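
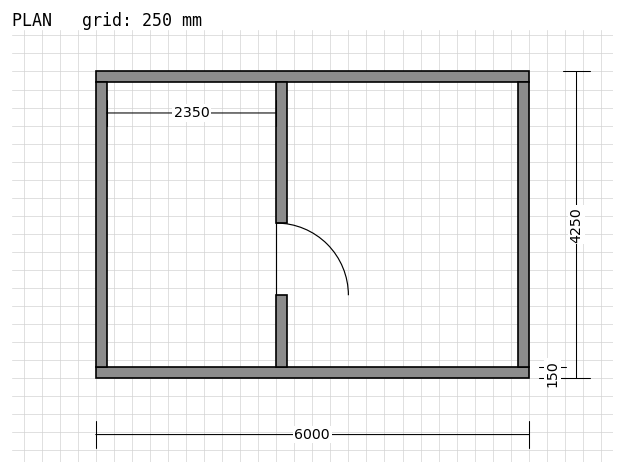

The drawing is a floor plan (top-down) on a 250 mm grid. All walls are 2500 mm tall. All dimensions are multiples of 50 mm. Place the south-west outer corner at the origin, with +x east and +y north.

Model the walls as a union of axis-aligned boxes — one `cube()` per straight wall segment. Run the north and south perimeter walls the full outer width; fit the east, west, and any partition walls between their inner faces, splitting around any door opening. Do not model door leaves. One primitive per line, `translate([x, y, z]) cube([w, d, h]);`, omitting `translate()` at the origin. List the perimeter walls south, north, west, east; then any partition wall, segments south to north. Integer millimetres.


cube([6000, 150, 2500]);
translate([0, 4100, 0]) cube([6000, 150, 2500]);
translate([0, 150, 0]) cube([150, 3950, 2500]);
translate([5850, 150, 0]) cube([150, 3950, 2500]);
translate([2500, 150, 0]) cube([150, 1000, 2500]);
translate([2500, 2150, 0]) cube([150, 1950, 2500]);


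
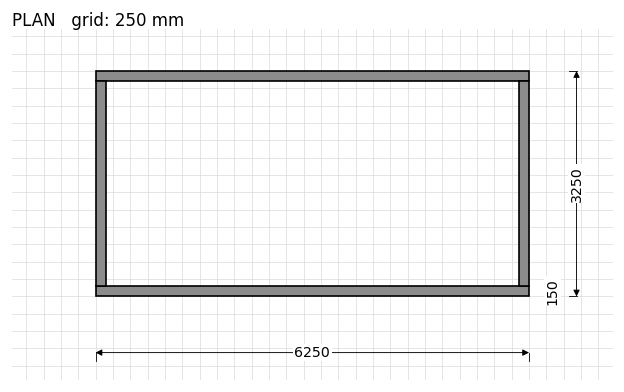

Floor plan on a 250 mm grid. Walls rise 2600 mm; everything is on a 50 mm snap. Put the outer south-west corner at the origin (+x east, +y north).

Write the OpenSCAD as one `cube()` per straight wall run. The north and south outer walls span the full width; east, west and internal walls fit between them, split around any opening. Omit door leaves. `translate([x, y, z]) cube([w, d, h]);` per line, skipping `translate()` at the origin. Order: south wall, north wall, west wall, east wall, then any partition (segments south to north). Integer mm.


cube([6250, 150, 2600]);
translate([0, 3100, 0]) cube([6250, 150, 2600]);
translate([0, 150, 0]) cube([150, 2950, 2600]);
translate([6100, 150, 0]) cube([150, 2950, 2600]);


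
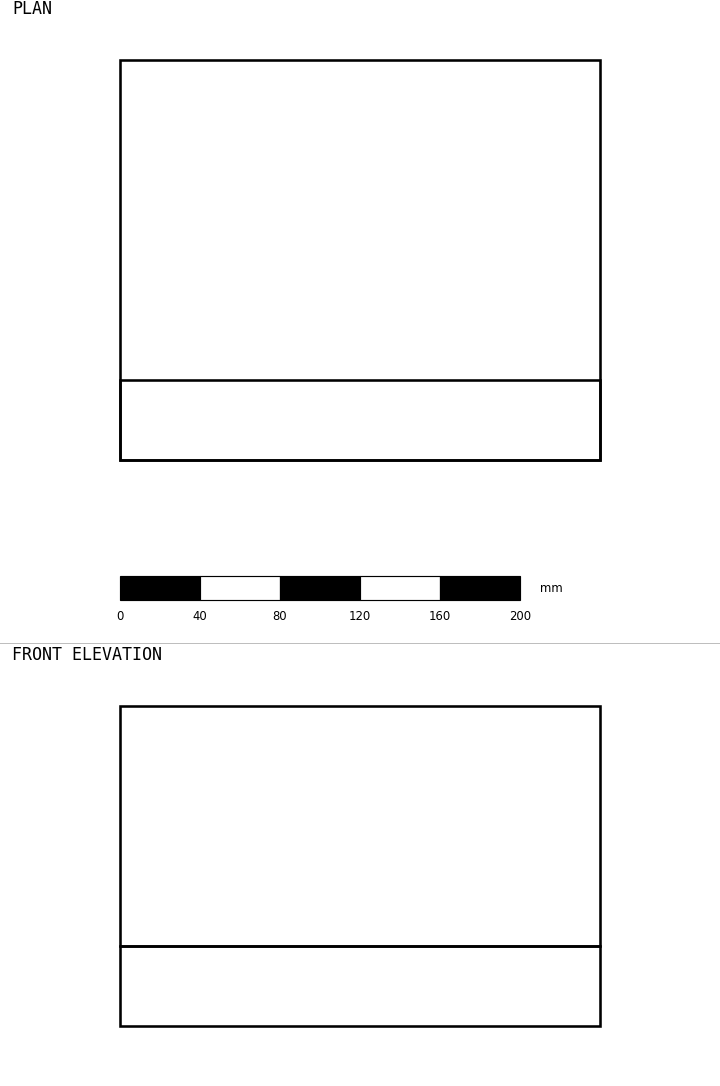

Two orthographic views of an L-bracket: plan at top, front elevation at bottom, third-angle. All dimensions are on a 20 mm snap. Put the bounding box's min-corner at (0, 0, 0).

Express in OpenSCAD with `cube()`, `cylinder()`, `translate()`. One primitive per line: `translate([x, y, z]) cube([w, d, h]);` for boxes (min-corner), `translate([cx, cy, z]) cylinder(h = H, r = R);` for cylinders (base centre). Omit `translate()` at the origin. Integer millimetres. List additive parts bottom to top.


cube([240, 200, 40]);
translate([0, 0, 40]) cube([240, 40, 120]);


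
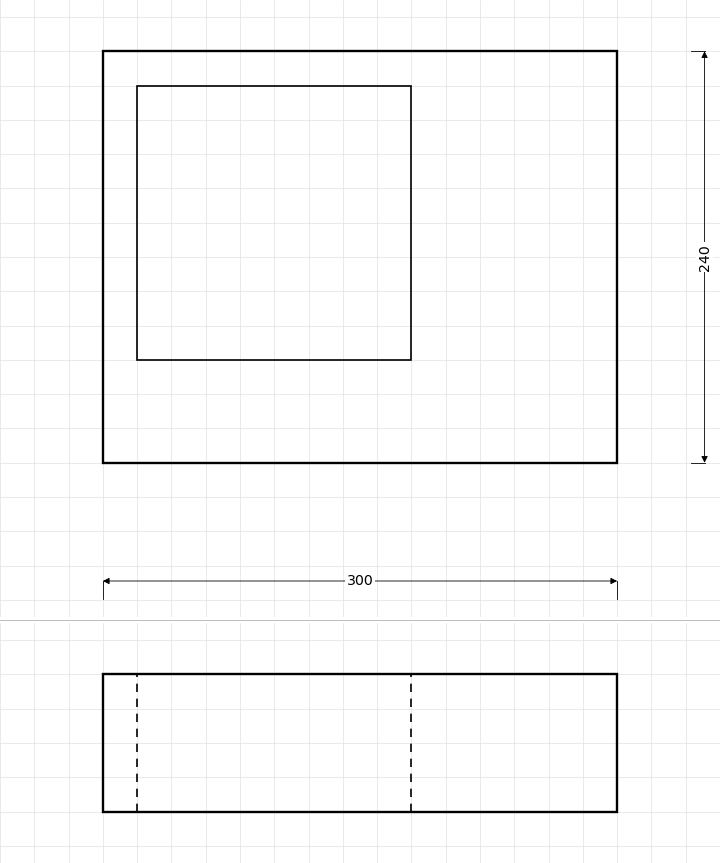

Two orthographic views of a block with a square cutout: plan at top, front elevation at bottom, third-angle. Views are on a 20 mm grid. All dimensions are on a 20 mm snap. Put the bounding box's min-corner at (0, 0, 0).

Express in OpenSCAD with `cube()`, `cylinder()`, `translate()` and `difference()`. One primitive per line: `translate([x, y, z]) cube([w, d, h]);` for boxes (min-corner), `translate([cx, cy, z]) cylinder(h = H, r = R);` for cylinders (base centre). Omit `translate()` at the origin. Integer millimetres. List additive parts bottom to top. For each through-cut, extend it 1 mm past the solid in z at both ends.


difference() {
  cube([300, 240, 80]);
  translate([20, 60, -1]) cube([160, 160, 82]);
}


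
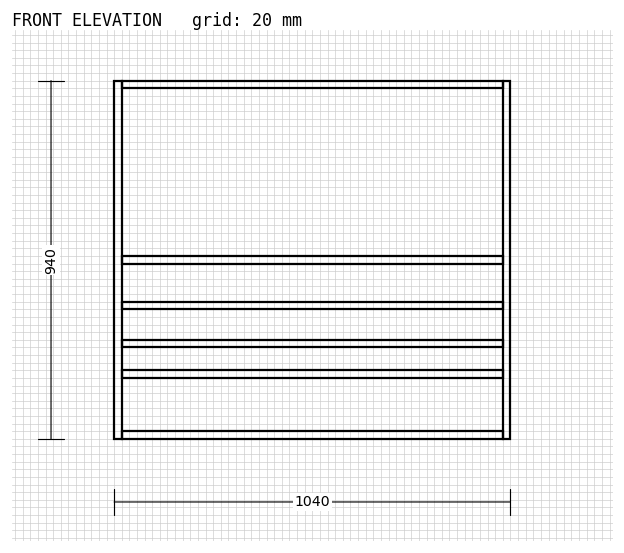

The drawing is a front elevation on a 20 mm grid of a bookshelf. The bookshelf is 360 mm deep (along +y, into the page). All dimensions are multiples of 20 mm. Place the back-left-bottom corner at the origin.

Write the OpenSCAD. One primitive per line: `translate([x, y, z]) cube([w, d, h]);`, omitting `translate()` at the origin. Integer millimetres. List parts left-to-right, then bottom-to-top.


cube([20, 360, 940]);
translate([20, 0, 0]) cube([1000, 360, 20]);
translate([20, 0, 160]) cube([1000, 360, 20]);
translate([20, 0, 240]) cube([1000, 360, 20]);
translate([20, 0, 340]) cube([1000, 360, 20]);
translate([20, 0, 460]) cube([1000, 360, 20]);
translate([20, 0, 920]) cube([1000, 360, 20]);
translate([1020, 0, 0]) cube([20, 360, 940]);


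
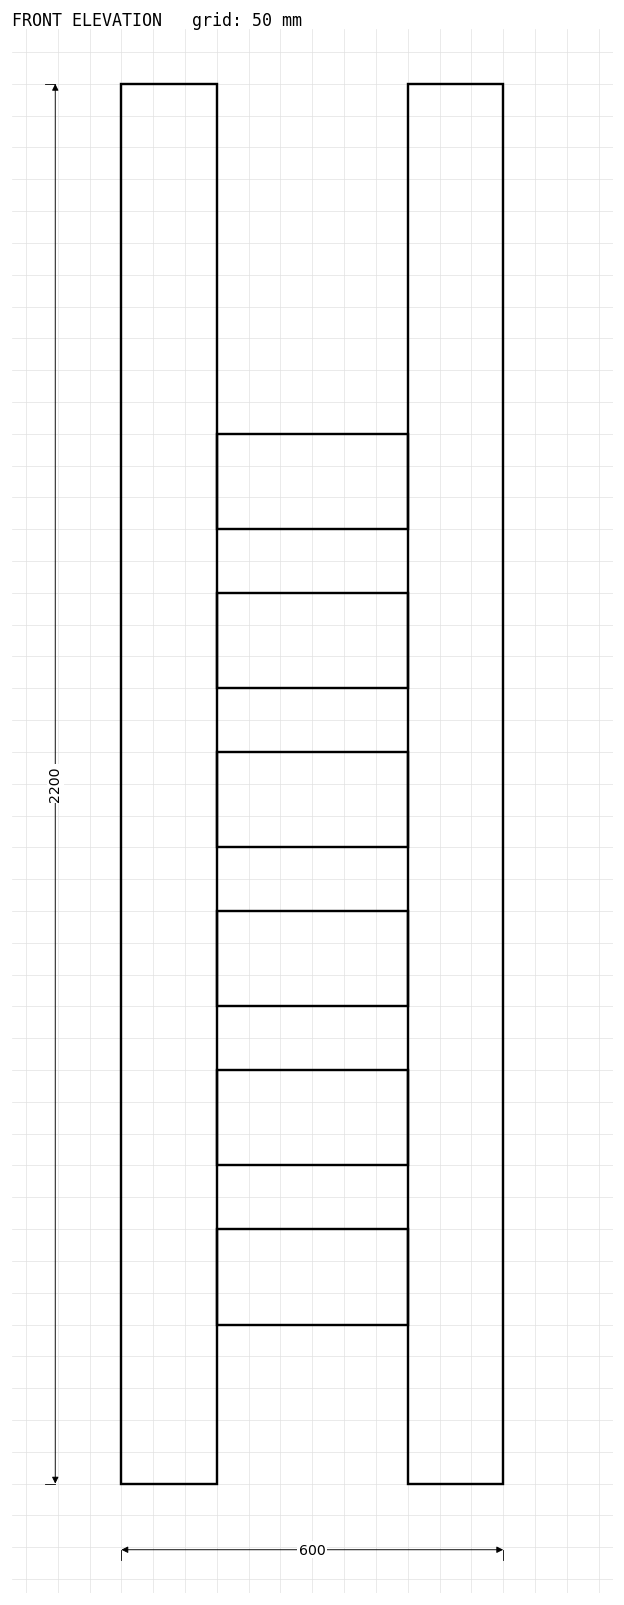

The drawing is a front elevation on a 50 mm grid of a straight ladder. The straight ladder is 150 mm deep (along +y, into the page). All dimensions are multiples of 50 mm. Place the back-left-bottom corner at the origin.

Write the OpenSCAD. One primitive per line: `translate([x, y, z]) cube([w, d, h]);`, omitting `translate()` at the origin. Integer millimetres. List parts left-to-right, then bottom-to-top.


cube([150, 150, 2200]);
translate([150, 0, 250]) cube([300, 150, 150]);
translate([150, 0, 500]) cube([300, 150, 150]);
translate([150, 0, 750]) cube([300, 150, 150]);
translate([150, 0, 1000]) cube([300, 150, 150]);
translate([150, 0, 1250]) cube([300, 150, 150]);
translate([150, 0, 1500]) cube([300, 150, 150]);
translate([450, 0, 0]) cube([150, 150, 2200]);


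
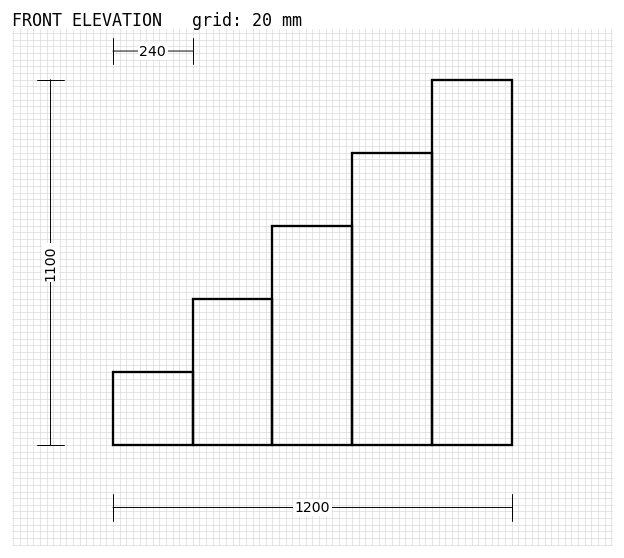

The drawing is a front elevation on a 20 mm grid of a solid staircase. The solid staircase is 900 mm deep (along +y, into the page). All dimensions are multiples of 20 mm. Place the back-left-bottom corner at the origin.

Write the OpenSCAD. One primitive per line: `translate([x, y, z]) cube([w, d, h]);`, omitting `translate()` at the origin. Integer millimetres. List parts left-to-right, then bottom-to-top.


cube([240, 900, 220]);
translate([240, 0, 0]) cube([240, 900, 440]);
translate([480, 0, 0]) cube([240, 900, 660]);
translate([720, 0, 0]) cube([240, 900, 880]);
translate([960, 0, 0]) cube([240, 900, 1100]);


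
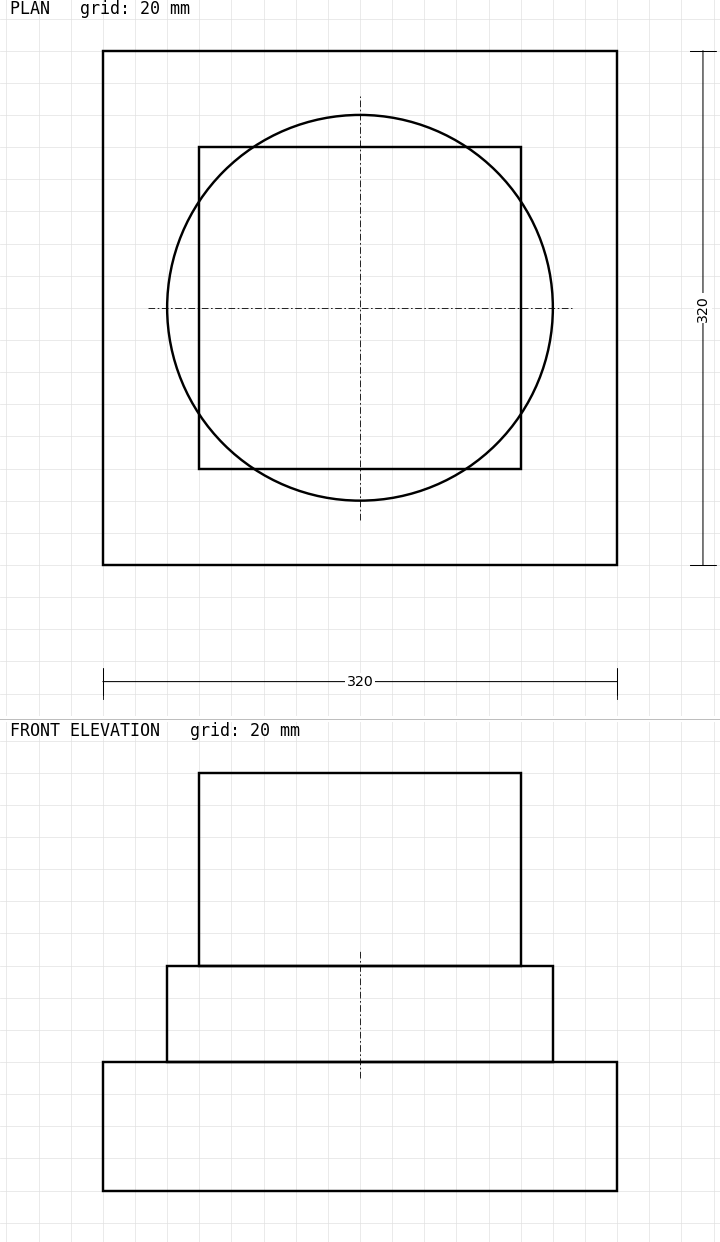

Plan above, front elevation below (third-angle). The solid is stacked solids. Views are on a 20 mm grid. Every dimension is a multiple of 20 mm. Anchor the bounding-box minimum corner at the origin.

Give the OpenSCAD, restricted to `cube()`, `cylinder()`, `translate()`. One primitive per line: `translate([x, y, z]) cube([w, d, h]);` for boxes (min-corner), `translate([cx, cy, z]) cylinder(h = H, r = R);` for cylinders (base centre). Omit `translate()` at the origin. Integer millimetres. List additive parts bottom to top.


cube([320, 320, 80]);
translate([160, 160, 80]) cylinder(h = 60, r = 120);
translate([60, 60, 140]) cube([200, 200, 120]);


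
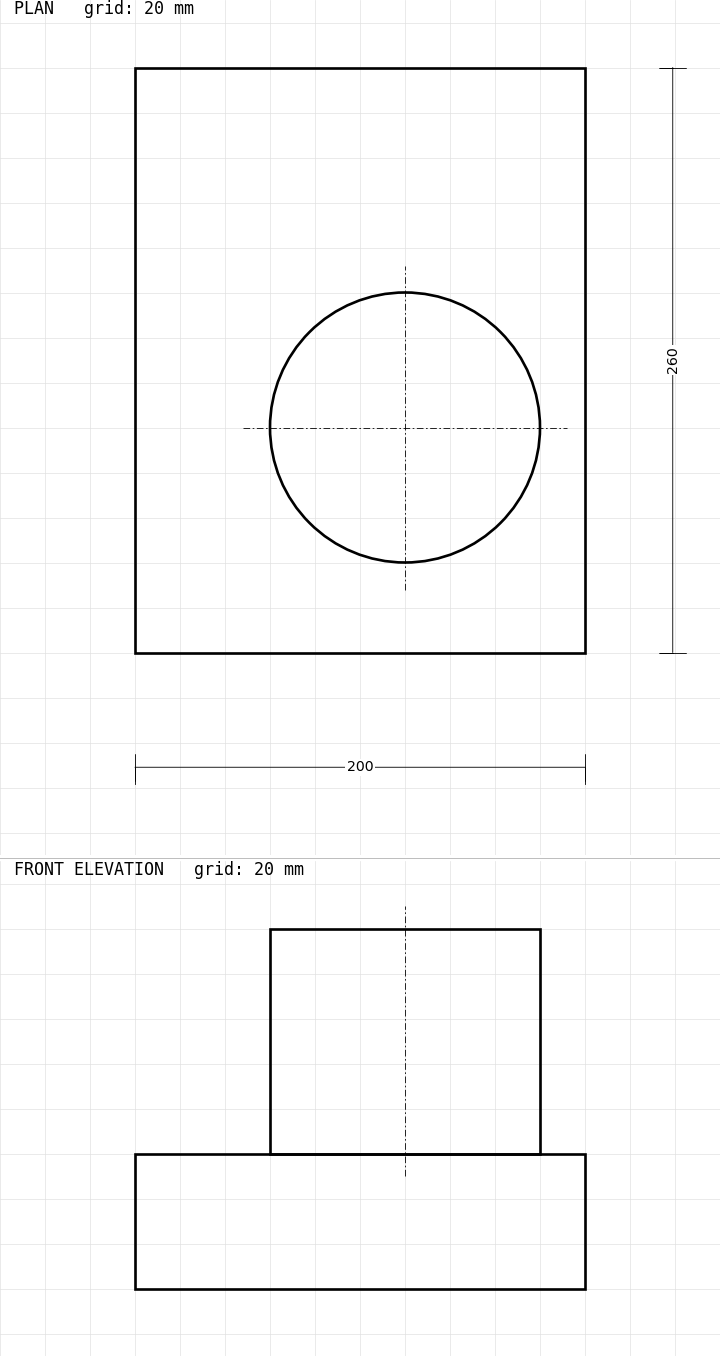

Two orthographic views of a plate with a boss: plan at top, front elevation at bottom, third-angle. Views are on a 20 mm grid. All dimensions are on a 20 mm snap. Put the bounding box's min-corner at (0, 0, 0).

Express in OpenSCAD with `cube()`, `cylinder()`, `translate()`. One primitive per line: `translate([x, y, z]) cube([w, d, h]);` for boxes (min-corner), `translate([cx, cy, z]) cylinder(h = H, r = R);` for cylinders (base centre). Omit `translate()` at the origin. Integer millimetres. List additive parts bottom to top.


cube([200, 260, 60]);
translate([120, 100, 60]) cylinder(h = 100, r = 60);


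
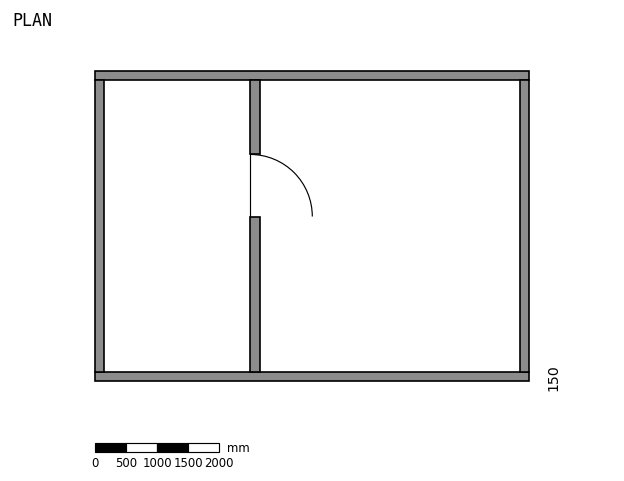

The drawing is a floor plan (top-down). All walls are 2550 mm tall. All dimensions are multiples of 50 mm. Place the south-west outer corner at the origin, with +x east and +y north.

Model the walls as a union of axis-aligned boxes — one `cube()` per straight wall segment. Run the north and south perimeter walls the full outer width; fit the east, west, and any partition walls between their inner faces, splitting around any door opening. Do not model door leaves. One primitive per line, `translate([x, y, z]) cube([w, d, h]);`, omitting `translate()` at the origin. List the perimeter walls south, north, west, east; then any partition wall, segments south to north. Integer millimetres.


cube([7000, 150, 2550]);
translate([0, 4850, 0]) cube([7000, 150, 2550]);
translate([0, 150, 0]) cube([150, 4700, 2550]);
translate([6850, 150, 0]) cube([150, 4700, 2550]);
translate([2500, 150, 0]) cube([150, 2500, 2550]);
translate([2500, 3650, 0]) cube([150, 1200, 2550]);


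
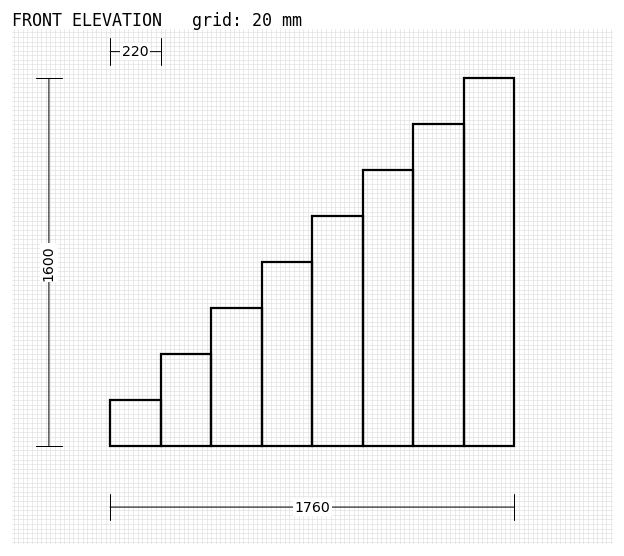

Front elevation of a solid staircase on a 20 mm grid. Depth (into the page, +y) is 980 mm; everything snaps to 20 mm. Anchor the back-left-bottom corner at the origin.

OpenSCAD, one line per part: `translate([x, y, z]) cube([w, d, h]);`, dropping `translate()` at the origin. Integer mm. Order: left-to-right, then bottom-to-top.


cube([220, 980, 200]);
translate([220, 0, 0]) cube([220, 980, 400]);
translate([440, 0, 0]) cube([220, 980, 600]);
translate([660, 0, 0]) cube([220, 980, 800]);
translate([880, 0, 0]) cube([220, 980, 1000]);
translate([1100, 0, 0]) cube([220, 980, 1200]);
translate([1320, 0, 0]) cube([220, 980, 1400]);
translate([1540, 0, 0]) cube([220, 980, 1600]);


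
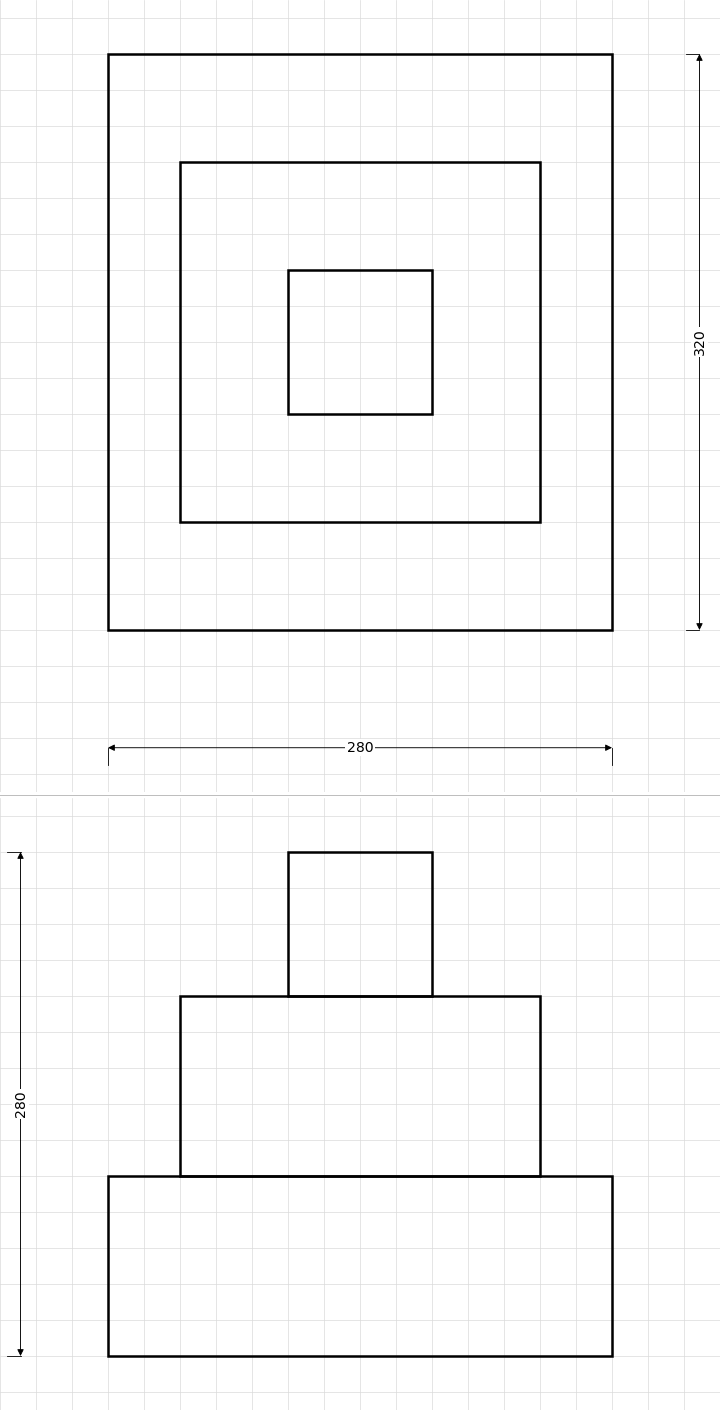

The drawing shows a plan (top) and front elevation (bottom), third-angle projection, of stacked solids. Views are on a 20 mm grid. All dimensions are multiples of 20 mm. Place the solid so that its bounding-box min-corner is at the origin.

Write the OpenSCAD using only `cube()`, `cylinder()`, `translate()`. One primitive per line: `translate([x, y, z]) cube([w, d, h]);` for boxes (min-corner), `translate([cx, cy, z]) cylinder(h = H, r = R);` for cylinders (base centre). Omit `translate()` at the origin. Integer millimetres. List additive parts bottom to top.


cube([280, 320, 100]);
translate([40, 60, 100]) cube([200, 200, 100]);
translate([100, 120, 200]) cube([80, 80, 80]);


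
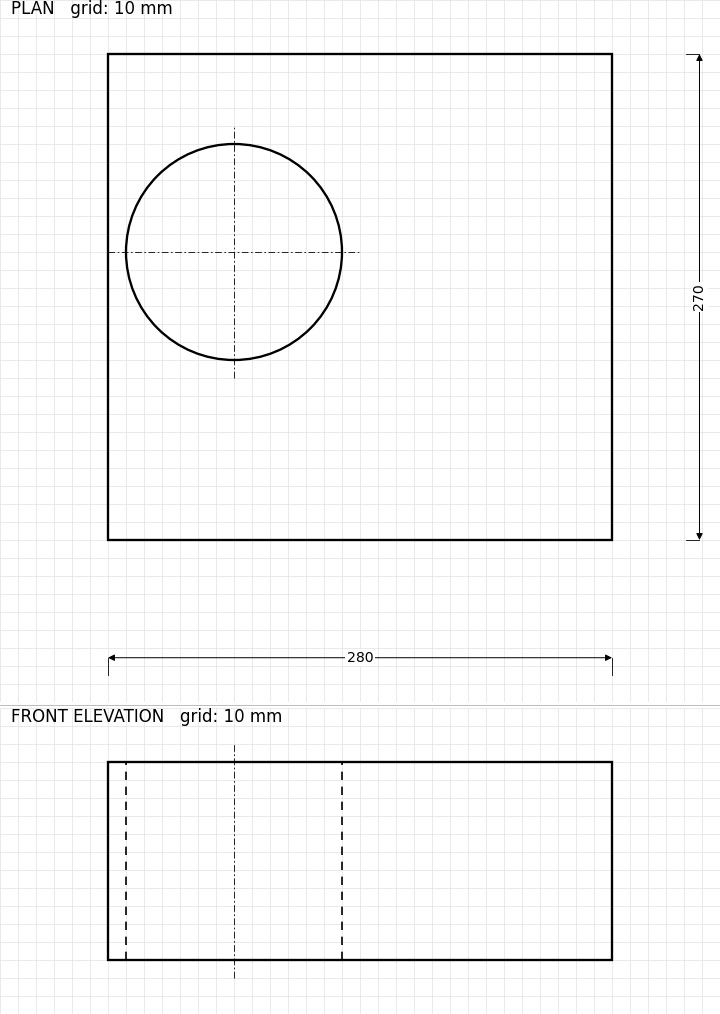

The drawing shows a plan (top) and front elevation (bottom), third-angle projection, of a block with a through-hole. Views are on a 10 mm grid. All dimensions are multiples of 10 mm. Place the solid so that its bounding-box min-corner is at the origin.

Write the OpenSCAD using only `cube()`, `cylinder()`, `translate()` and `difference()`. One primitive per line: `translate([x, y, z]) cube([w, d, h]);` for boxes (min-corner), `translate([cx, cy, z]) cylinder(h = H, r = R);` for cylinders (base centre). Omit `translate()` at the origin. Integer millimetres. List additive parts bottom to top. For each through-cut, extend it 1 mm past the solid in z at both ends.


difference() {
  cube([280, 270, 110]);
  translate([70, 160, -1]) cylinder(h = 112, r = 60);
}


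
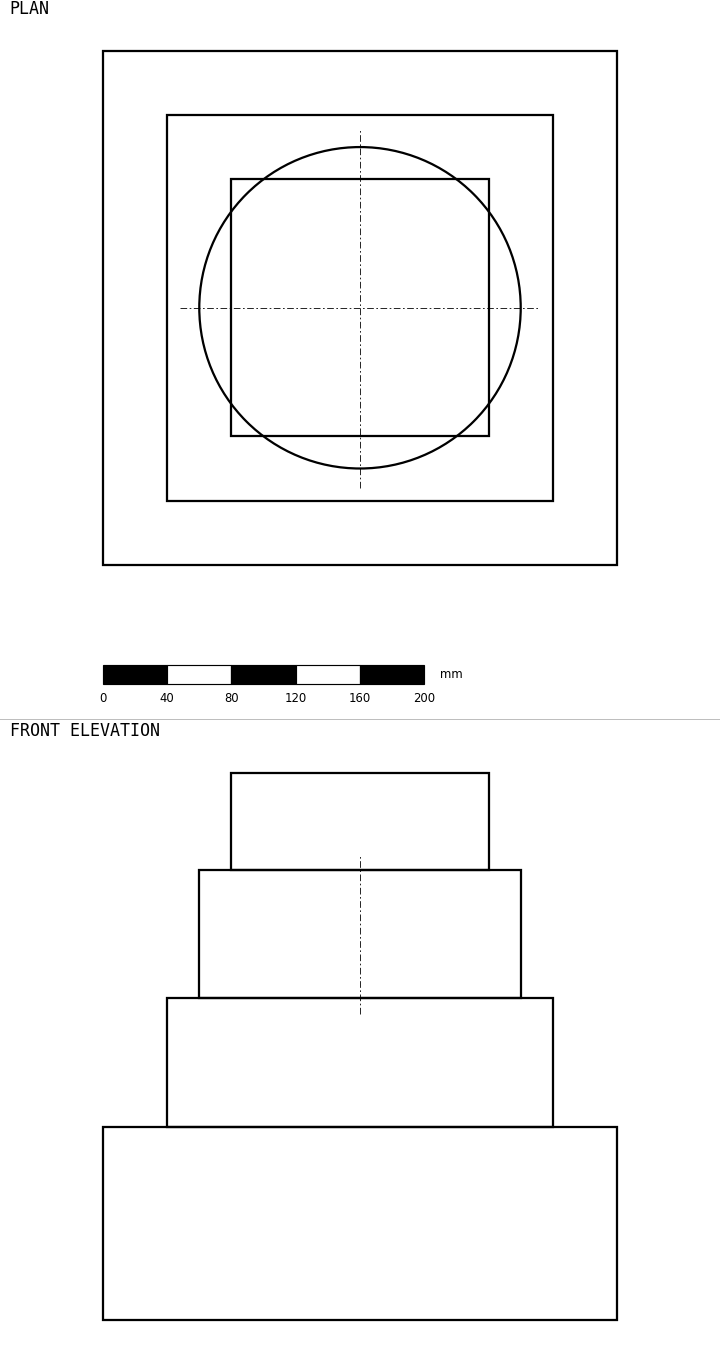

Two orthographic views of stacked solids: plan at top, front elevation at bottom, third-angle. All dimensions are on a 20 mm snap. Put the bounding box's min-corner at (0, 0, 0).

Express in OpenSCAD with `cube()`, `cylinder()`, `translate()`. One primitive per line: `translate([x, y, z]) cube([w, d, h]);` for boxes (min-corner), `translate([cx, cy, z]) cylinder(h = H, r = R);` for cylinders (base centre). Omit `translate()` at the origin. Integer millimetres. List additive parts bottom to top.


cube([320, 320, 120]);
translate([40, 40, 120]) cube([240, 240, 80]);
translate([160, 160, 200]) cylinder(h = 80, r = 100);
translate([80, 80, 280]) cube([160, 160, 60]);


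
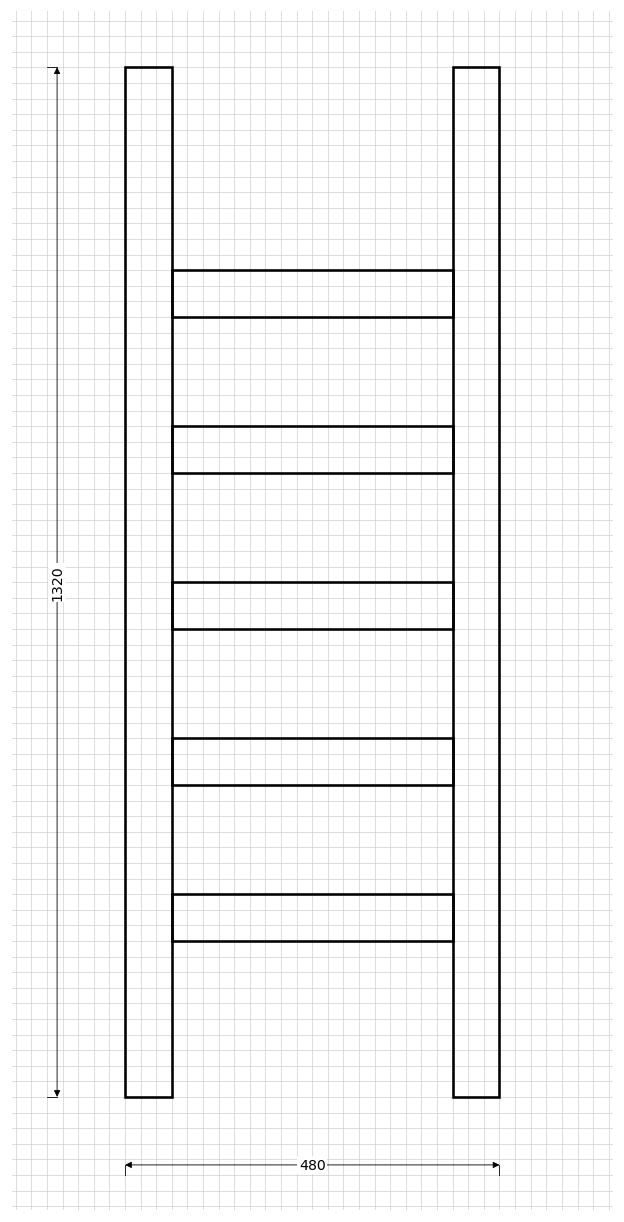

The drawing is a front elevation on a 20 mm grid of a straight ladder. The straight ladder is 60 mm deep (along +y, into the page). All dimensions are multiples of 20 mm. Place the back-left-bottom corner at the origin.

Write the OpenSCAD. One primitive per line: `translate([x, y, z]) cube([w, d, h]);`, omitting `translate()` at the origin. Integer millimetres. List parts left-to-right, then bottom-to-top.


cube([60, 60, 1320]);
translate([60, 0, 200]) cube([360, 60, 60]);
translate([60, 0, 400]) cube([360, 60, 60]);
translate([60, 0, 600]) cube([360, 60, 60]);
translate([60, 0, 800]) cube([360, 60, 60]);
translate([60, 0, 1000]) cube([360, 60, 60]);
translate([420, 0, 0]) cube([60, 60, 1320]);


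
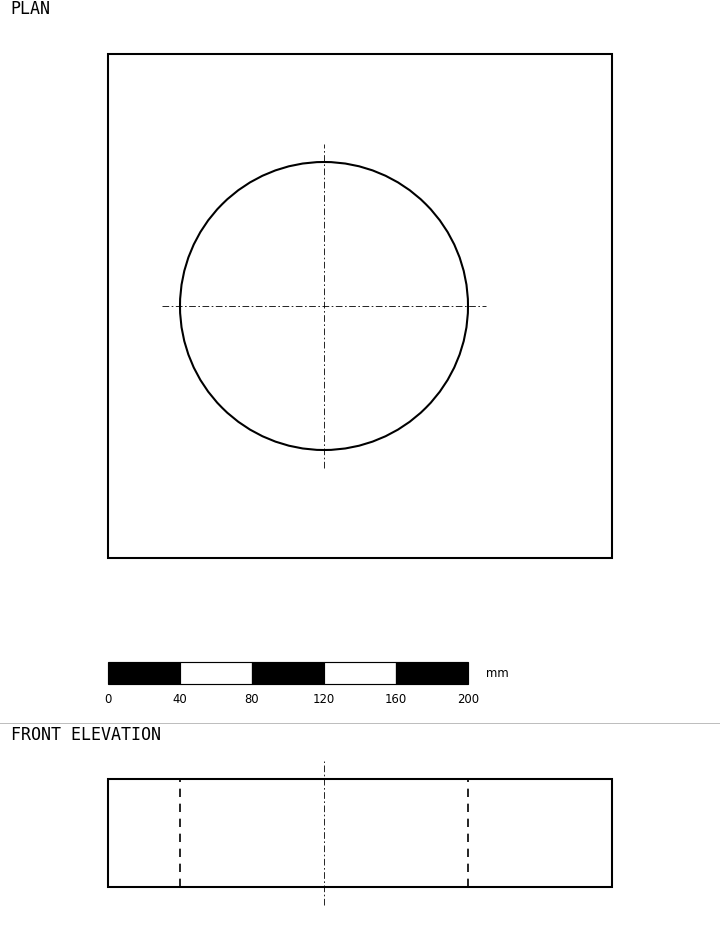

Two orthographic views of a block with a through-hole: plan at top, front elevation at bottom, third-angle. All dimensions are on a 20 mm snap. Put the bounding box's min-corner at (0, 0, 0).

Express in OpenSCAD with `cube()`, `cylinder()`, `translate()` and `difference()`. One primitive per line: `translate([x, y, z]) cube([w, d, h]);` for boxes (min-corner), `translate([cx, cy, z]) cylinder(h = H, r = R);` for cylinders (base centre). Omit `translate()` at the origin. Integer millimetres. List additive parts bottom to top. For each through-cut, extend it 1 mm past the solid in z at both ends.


difference() {
  cube([280, 280, 60]);
  translate([120, 140, -1]) cylinder(h = 62, r = 80);
}


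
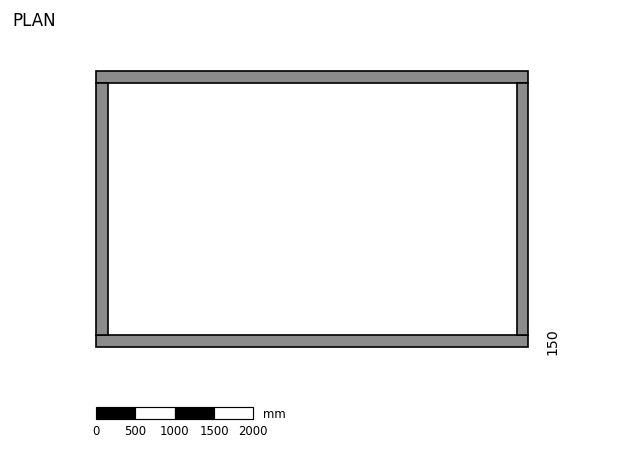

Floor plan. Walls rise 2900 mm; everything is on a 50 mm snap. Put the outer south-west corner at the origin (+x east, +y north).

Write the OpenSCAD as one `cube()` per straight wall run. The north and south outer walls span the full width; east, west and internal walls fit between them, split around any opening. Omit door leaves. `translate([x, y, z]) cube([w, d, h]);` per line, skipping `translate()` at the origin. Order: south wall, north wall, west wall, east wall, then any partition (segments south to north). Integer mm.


cube([5500, 150, 2900]);
translate([0, 3350, 0]) cube([5500, 150, 2900]);
translate([0, 150, 0]) cube([150, 3200, 2900]);
translate([5350, 150, 0]) cube([150, 3200, 2900]);


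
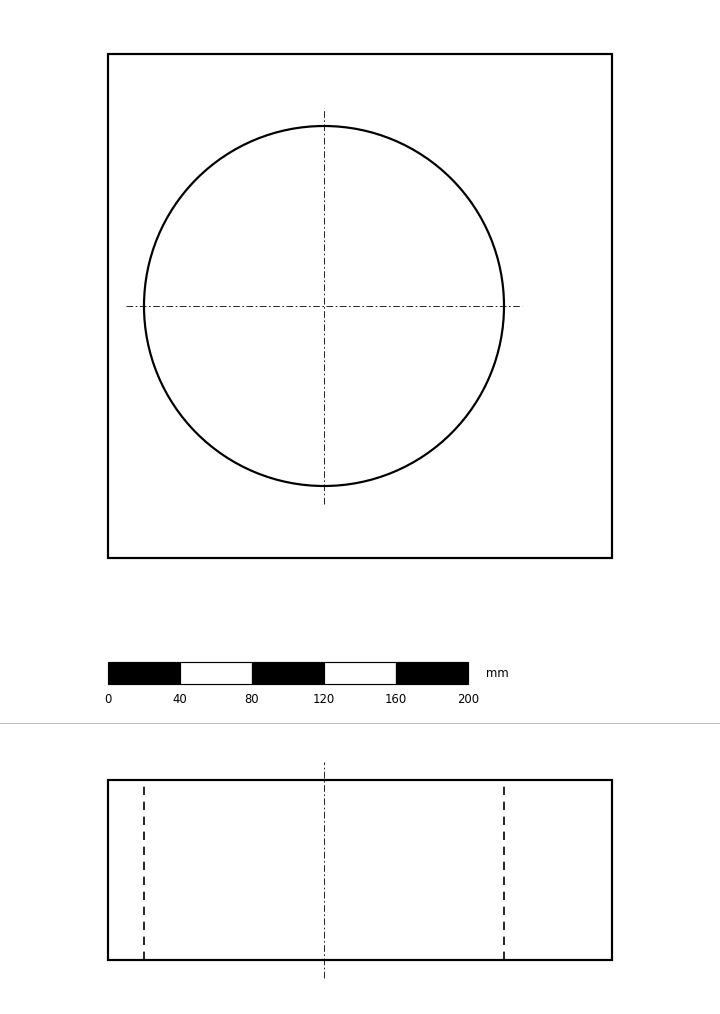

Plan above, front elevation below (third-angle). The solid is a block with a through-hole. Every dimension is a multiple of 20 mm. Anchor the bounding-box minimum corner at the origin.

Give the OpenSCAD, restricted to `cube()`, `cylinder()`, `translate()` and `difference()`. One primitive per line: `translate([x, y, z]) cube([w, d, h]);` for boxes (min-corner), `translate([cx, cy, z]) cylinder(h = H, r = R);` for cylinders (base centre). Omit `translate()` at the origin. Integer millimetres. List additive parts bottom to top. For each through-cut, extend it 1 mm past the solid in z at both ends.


difference() {
  cube([280, 280, 100]);
  translate([120, 140, -1]) cylinder(h = 102, r = 100);
}


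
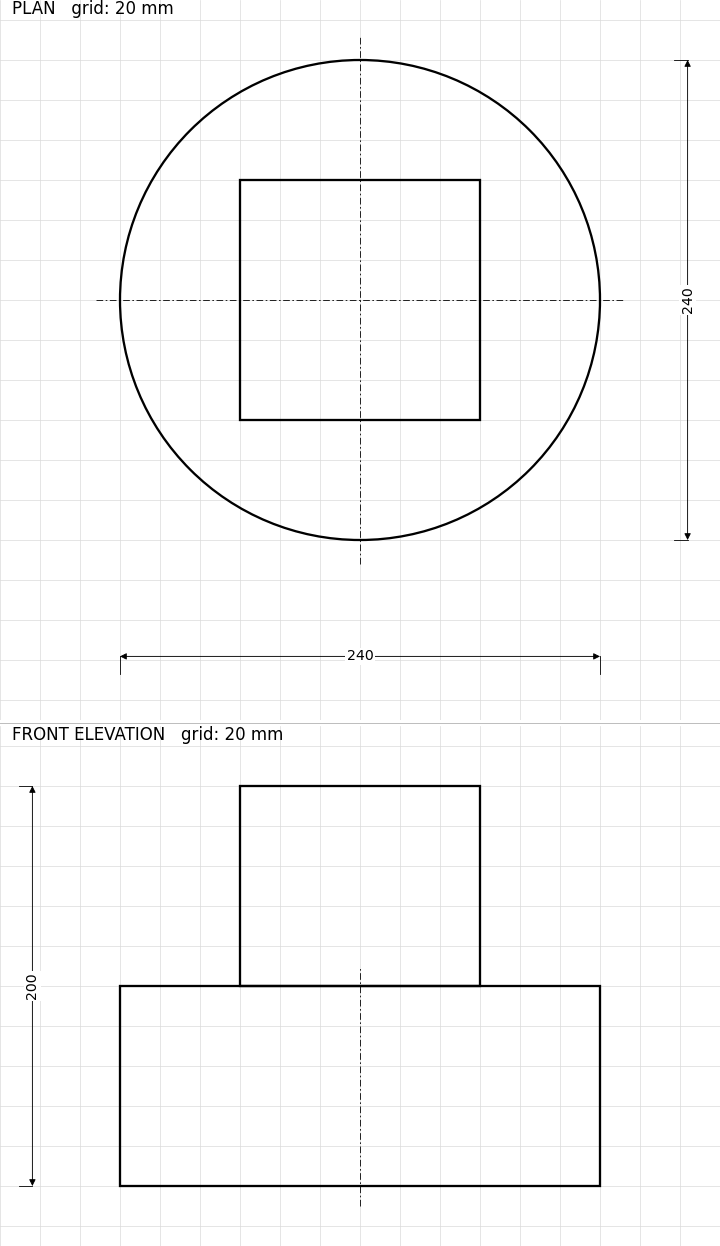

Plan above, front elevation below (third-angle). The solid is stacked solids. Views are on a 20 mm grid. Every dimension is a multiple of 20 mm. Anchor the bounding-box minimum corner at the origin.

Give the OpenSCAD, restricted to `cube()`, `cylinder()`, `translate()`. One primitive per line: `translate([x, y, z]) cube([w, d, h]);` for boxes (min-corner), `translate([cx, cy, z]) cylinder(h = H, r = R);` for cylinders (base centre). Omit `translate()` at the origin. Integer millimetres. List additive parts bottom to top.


translate([120, 120, 0]) cylinder(h = 100, r = 120);
translate([60, 60, 100]) cube([120, 120, 100]);


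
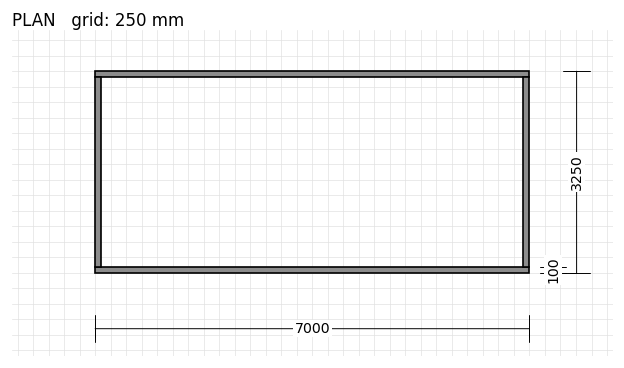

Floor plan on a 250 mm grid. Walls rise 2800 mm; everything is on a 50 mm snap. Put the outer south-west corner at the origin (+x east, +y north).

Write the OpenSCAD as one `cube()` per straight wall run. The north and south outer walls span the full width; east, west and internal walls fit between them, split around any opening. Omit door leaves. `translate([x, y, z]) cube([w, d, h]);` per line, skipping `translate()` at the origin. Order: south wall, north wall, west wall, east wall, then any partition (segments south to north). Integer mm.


cube([7000, 100, 2800]);
translate([0, 3150, 0]) cube([7000, 100, 2800]);
translate([0, 100, 0]) cube([100, 3050, 2800]);
translate([6900, 100, 0]) cube([100, 3050, 2800]);


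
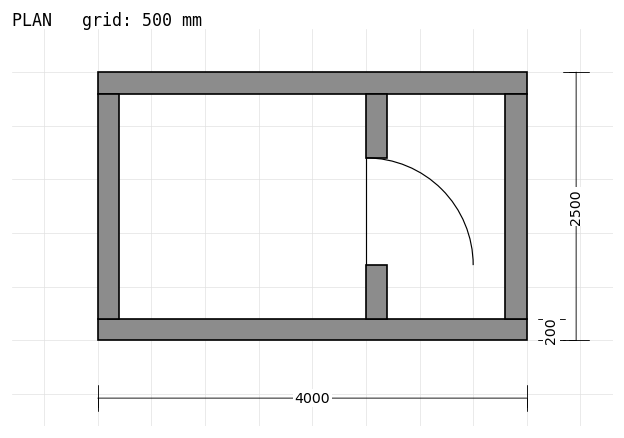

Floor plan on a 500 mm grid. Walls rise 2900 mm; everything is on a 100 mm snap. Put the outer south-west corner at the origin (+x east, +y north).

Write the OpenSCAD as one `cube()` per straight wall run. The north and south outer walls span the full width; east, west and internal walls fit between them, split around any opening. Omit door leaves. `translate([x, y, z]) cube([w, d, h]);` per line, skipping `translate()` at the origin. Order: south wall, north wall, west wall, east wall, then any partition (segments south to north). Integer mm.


cube([4000, 200, 2900]);
translate([0, 2300, 0]) cube([4000, 200, 2900]);
translate([0, 200, 0]) cube([200, 2100, 2900]);
translate([3800, 200, 0]) cube([200, 2100, 2900]);
translate([2500, 200, 0]) cube([200, 500, 2900]);
translate([2500, 1700, 0]) cube([200, 600, 2900]);


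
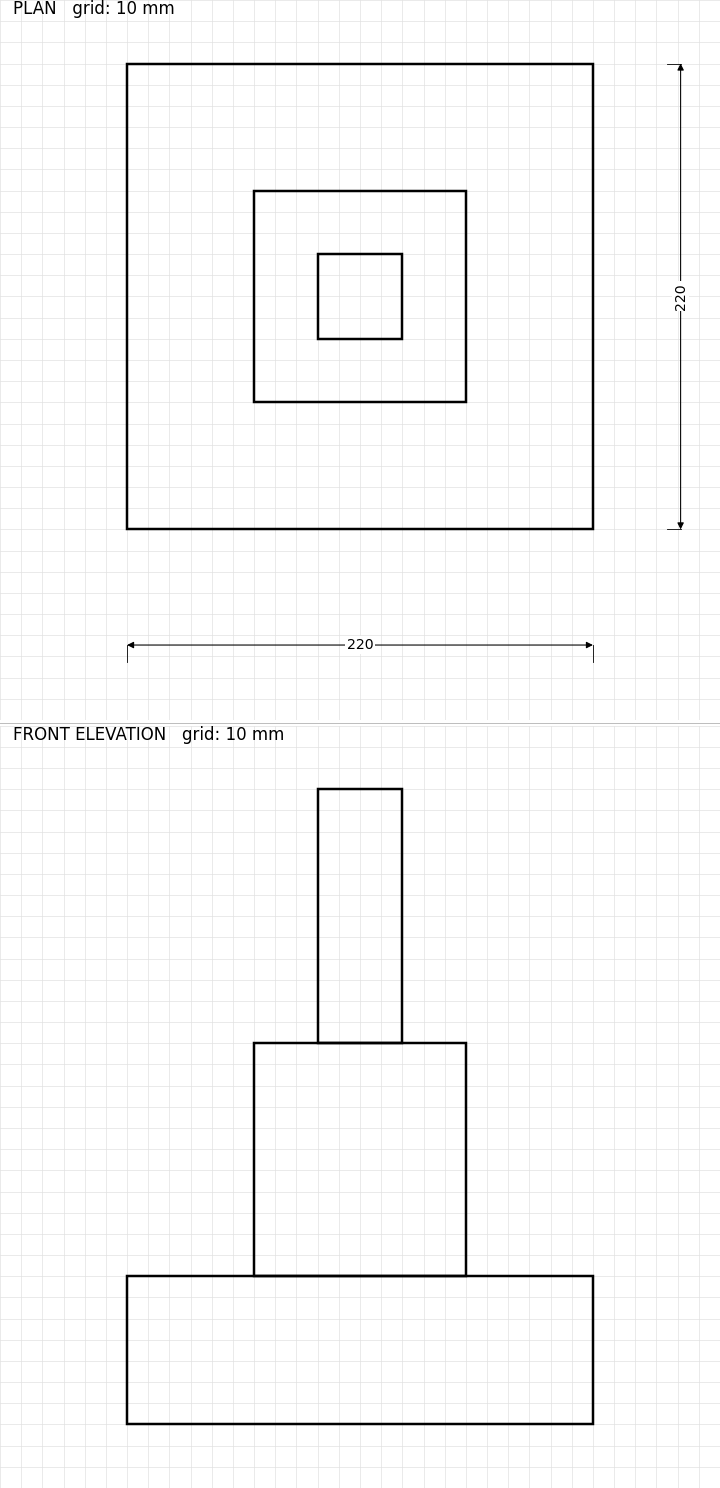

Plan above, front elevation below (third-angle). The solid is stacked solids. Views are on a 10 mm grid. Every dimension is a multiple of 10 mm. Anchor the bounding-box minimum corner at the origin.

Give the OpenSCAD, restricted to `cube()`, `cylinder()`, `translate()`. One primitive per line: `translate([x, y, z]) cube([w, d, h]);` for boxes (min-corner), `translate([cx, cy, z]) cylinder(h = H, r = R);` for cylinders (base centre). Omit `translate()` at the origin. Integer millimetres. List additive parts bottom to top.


cube([220, 220, 70]);
translate([60, 60, 70]) cube([100, 100, 110]);
translate([90, 90, 180]) cube([40, 40, 120]);


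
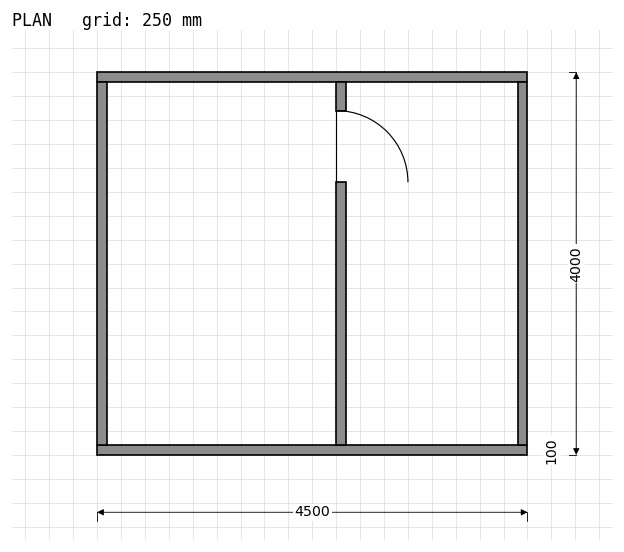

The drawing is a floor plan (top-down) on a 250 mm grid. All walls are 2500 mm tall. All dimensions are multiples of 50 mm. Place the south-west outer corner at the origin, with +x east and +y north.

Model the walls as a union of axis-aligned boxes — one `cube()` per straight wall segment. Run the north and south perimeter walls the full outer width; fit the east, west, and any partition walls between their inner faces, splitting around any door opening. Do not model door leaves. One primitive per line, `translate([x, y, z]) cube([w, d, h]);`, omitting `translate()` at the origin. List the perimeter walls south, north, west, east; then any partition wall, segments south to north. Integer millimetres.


cube([4500, 100, 2500]);
translate([0, 3900, 0]) cube([4500, 100, 2500]);
translate([0, 100, 0]) cube([100, 3800, 2500]);
translate([4400, 100, 0]) cube([100, 3800, 2500]);
translate([2500, 100, 0]) cube([100, 2750, 2500]);
translate([2500, 3600, 0]) cube([100, 300, 2500]);


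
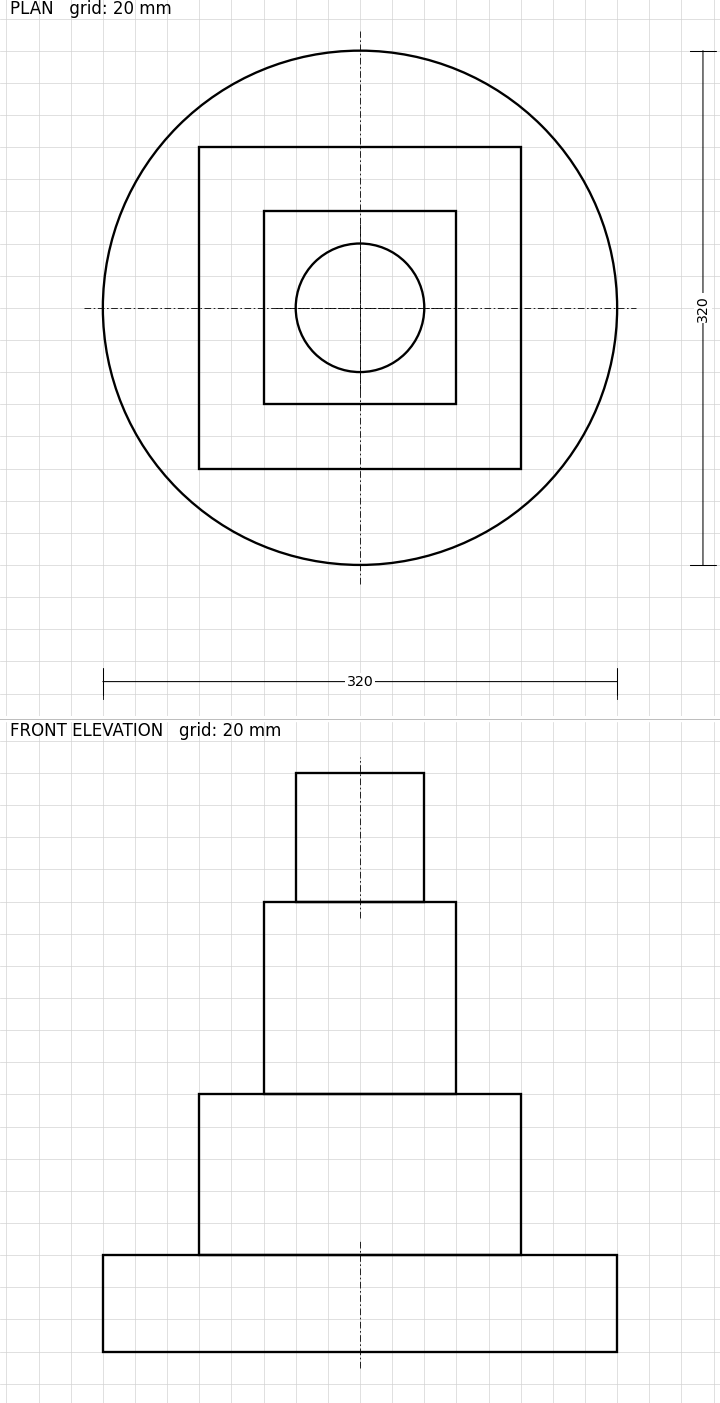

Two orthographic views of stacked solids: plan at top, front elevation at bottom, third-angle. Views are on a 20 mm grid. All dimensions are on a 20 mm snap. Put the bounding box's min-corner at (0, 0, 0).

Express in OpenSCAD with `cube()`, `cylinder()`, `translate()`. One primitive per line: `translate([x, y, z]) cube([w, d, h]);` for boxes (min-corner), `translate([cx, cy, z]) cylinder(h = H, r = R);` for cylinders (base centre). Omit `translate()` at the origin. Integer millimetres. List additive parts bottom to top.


translate([160, 160, 0]) cylinder(h = 60, r = 160);
translate([60, 60, 60]) cube([200, 200, 100]);
translate([100, 100, 160]) cube([120, 120, 120]);
translate([160, 160, 280]) cylinder(h = 80, r = 40);


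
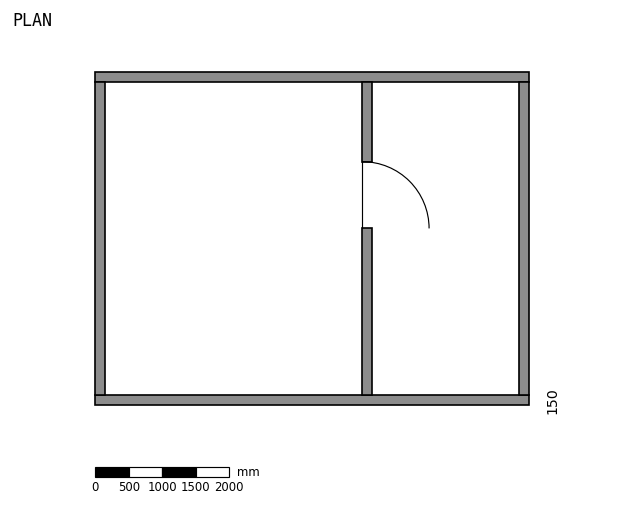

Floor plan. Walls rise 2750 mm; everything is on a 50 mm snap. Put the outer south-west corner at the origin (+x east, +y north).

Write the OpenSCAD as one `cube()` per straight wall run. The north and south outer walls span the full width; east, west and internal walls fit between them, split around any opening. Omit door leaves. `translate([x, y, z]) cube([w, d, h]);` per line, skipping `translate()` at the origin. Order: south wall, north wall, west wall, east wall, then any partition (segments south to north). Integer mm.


cube([6500, 150, 2750]);
translate([0, 4850, 0]) cube([6500, 150, 2750]);
translate([0, 150, 0]) cube([150, 4700, 2750]);
translate([6350, 150, 0]) cube([150, 4700, 2750]);
translate([4000, 150, 0]) cube([150, 2500, 2750]);
translate([4000, 3650, 0]) cube([150, 1200, 2750]);


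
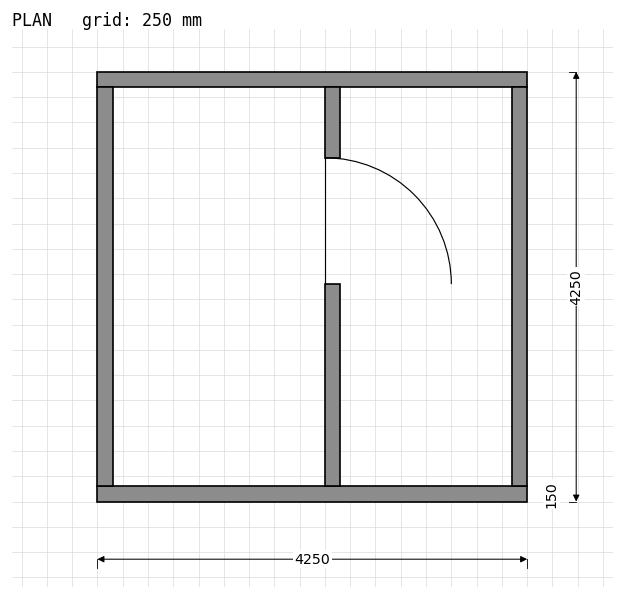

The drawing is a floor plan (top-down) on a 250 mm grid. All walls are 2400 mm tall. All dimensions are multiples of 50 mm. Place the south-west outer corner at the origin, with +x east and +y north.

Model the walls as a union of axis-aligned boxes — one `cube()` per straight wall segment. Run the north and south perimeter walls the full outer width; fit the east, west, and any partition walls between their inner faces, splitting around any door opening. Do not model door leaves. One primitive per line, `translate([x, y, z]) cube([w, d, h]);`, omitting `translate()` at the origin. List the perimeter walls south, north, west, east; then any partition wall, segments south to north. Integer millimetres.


cube([4250, 150, 2400]);
translate([0, 4100, 0]) cube([4250, 150, 2400]);
translate([0, 150, 0]) cube([150, 3950, 2400]);
translate([4100, 150, 0]) cube([150, 3950, 2400]);
translate([2250, 150, 0]) cube([150, 2000, 2400]);
translate([2250, 3400, 0]) cube([150, 700, 2400]);


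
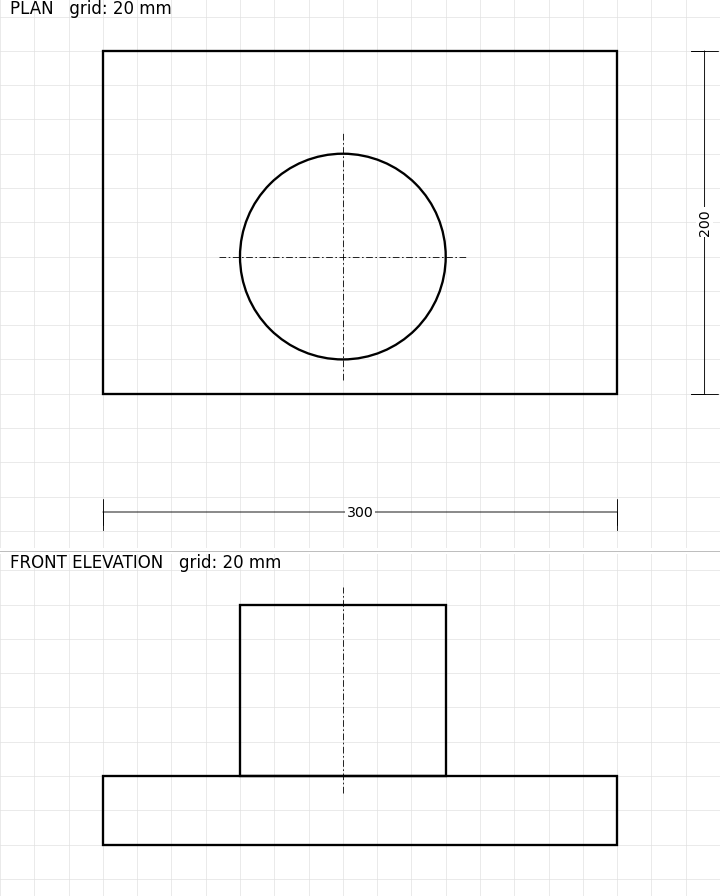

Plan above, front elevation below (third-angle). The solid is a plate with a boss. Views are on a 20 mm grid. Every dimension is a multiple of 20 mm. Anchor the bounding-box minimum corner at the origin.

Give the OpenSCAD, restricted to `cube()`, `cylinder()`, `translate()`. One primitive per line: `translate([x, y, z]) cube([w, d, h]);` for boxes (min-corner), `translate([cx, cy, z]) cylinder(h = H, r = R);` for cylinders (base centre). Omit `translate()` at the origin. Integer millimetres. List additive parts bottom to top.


cube([300, 200, 40]);
translate([140, 80, 40]) cylinder(h = 100, r = 60);


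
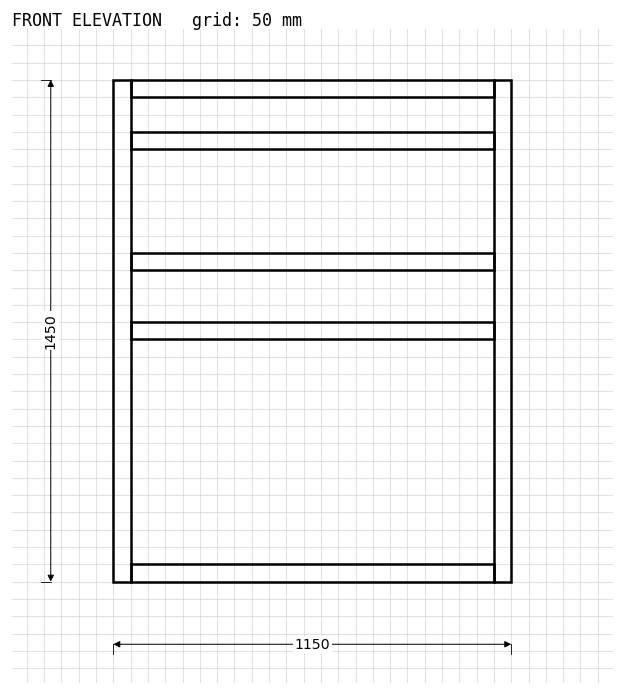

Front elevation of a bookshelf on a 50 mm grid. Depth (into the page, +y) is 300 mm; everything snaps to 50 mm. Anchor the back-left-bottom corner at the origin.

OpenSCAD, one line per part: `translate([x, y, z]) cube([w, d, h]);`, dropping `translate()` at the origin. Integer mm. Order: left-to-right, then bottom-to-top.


cube([50, 300, 1450]);
translate([50, 0, 0]) cube([1050, 300, 50]);
translate([50, 0, 700]) cube([1050, 300, 50]);
translate([50, 0, 900]) cube([1050, 300, 50]);
translate([50, 0, 1250]) cube([1050, 300, 50]);
translate([50, 0, 1400]) cube([1050, 300, 50]);
translate([1100, 0, 0]) cube([50, 300, 1450]);


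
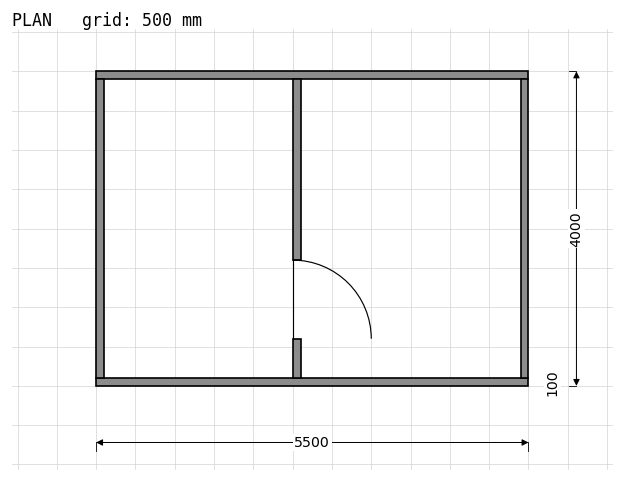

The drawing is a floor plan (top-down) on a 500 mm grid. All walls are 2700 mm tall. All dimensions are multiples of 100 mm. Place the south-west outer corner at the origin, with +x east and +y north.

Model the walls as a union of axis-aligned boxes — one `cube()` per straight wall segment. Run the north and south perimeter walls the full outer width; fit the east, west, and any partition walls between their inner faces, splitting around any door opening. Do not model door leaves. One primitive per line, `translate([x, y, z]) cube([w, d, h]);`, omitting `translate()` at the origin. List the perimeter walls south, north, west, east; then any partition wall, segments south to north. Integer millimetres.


cube([5500, 100, 2700]);
translate([0, 3900, 0]) cube([5500, 100, 2700]);
translate([0, 100, 0]) cube([100, 3800, 2700]);
translate([5400, 100, 0]) cube([100, 3800, 2700]);
translate([2500, 100, 0]) cube([100, 500, 2700]);
translate([2500, 1600, 0]) cube([100, 2300, 2700]);


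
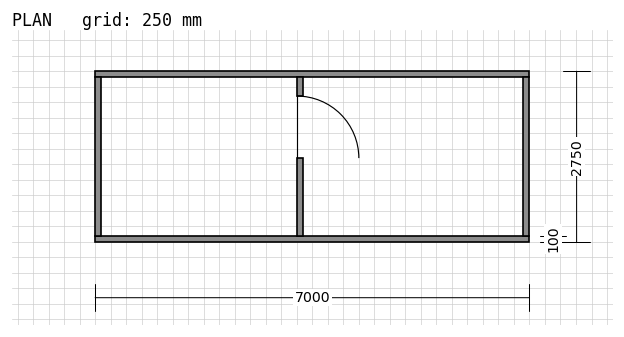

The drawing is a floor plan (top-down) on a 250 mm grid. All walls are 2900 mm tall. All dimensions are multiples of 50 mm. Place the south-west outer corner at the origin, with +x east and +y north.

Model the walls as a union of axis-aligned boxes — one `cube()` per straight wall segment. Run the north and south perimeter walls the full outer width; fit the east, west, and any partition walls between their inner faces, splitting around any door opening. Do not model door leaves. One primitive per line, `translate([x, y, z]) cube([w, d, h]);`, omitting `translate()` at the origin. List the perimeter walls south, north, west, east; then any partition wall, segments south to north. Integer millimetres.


cube([7000, 100, 2900]);
translate([0, 2650, 0]) cube([7000, 100, 2900]);
translate([0, 100, 0]) cube([100, 2550, 2900]);
translate([6900, 100, 0]) cube([100, 2550, 2900]);
translate([3250, 100, 0]) cube([100, 1250, 2900]);
translate([3250, 2350, 0]) cube([100, 300, 2900]);


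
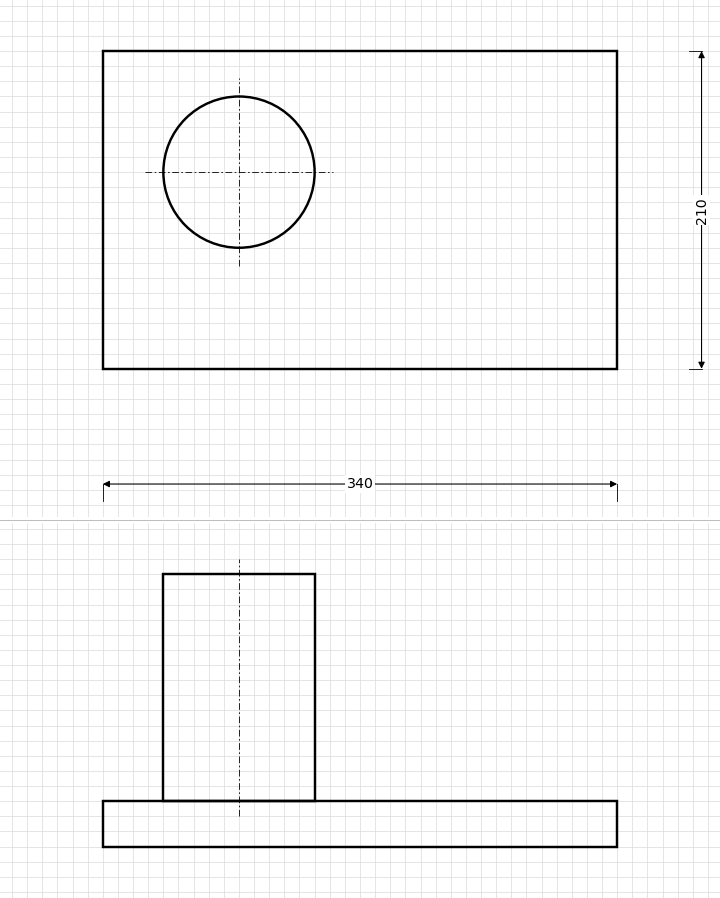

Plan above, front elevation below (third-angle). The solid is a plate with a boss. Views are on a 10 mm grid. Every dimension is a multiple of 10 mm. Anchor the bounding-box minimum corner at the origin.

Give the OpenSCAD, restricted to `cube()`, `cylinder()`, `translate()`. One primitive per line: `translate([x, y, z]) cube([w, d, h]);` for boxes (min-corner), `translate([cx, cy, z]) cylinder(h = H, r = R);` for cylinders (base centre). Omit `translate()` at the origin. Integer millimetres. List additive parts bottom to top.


cube([340, 210, 30]);
translate([90, 130, 30]) cylinder(h = 150, r = 50);


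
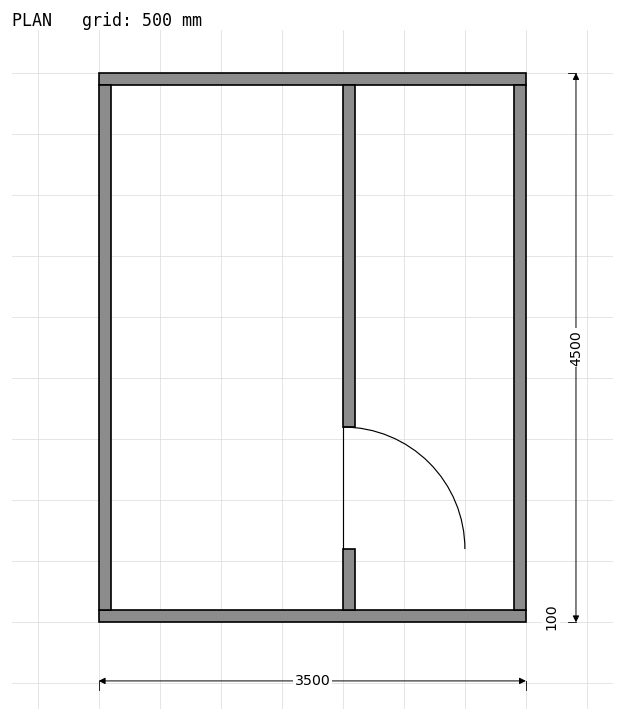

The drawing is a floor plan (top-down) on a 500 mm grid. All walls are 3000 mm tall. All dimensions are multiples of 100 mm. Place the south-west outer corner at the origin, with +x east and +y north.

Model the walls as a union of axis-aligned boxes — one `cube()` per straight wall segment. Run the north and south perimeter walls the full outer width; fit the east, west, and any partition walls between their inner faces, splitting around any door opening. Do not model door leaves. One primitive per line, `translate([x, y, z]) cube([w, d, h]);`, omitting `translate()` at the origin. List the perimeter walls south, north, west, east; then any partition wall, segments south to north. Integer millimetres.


cube([3500, 100, 3000]);
translate([0, 4400, 0]) cube([3500, 100, 3000]);
translate([0, 100, 0]) cube([100, 4300, 3000]);
translate([3400, 100, 0]) cube([100, 4300, 3000]);
translate([2000, 100, 0]) cube([100, 500, 3000]);
translate([2000, 1600, 0]) cube([100, 2800, 3000]);


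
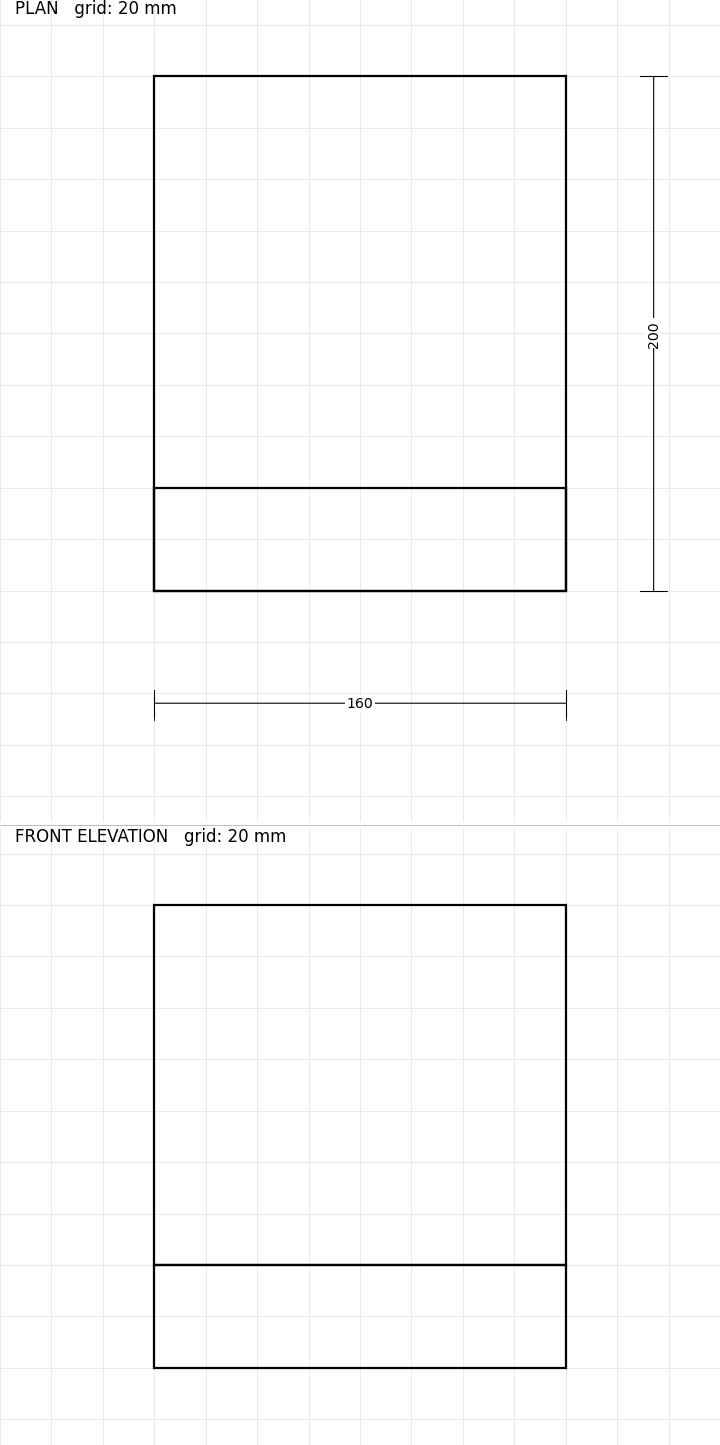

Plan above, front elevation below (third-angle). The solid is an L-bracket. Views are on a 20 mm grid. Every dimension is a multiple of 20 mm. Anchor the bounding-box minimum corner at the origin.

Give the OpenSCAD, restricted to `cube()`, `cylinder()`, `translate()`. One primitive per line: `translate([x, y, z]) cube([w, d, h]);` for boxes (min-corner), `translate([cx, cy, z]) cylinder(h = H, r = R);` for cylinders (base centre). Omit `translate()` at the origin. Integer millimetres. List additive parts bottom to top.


cube([160, 200, 40]);
translate([0, 0, 40]) cube([160, 40, 140]);


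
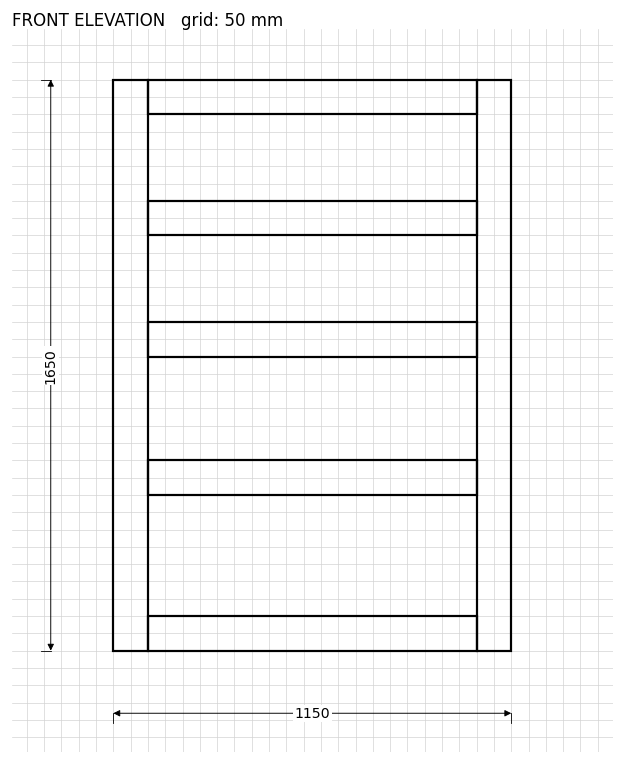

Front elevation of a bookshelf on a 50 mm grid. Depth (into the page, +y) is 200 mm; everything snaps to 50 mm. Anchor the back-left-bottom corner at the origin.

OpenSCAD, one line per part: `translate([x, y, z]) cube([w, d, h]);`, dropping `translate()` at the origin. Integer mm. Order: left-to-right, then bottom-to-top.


cube([100, 200, 1650]);
translate([100, 0, 0]) cube([950, 200, 100]);
translate([100, 0, 450]) cube([950, 200, 100]);
translate([100, 0, 850]) cube([950, 200, 100]);
translate([100, 0, 1200]) cube([950, 200, 100]);
translate([100, 0, 1550]) cube([950, 200, 100]);
translate([1050, 0, 0]) cube([100, 200, 1650]);


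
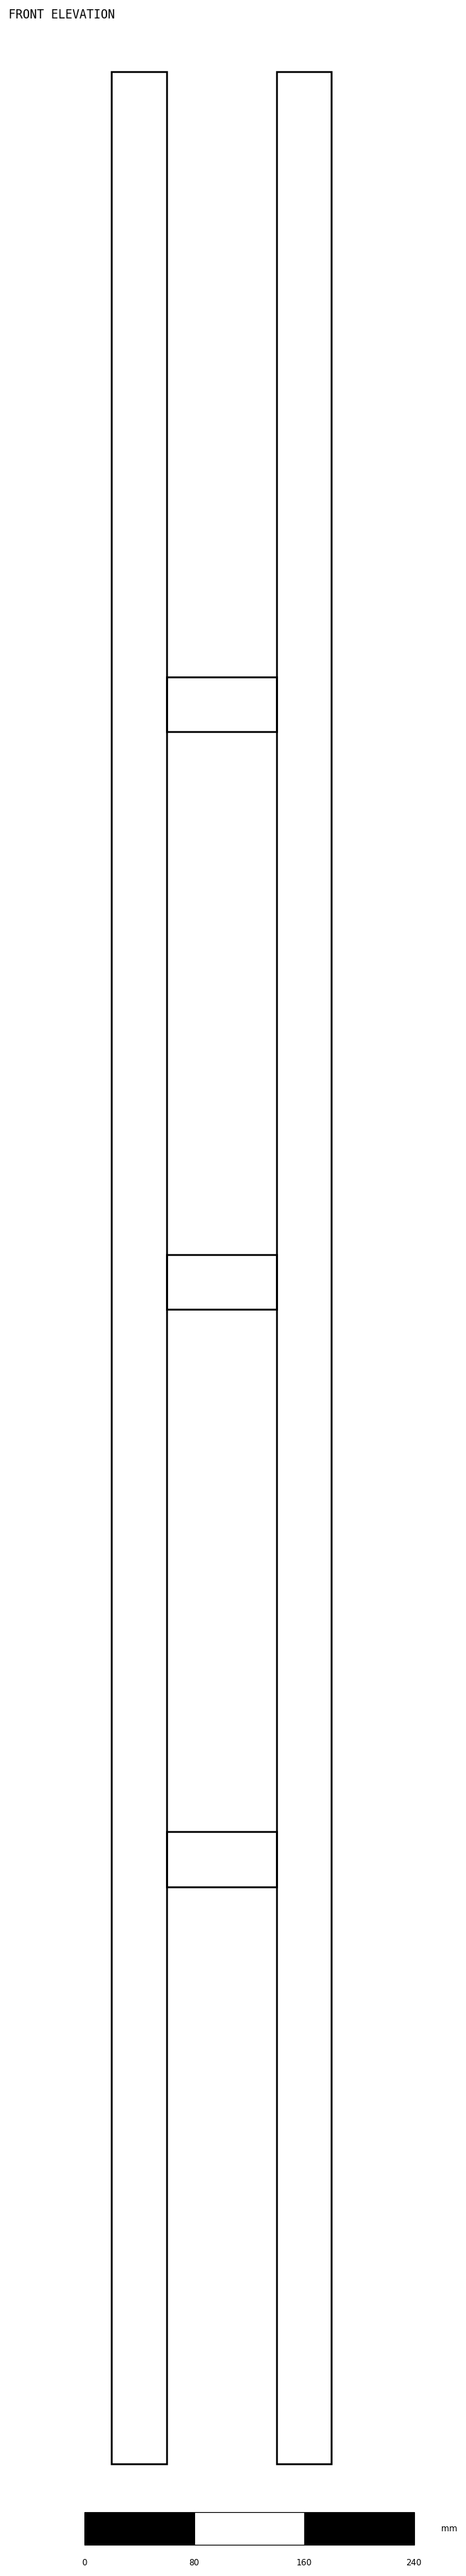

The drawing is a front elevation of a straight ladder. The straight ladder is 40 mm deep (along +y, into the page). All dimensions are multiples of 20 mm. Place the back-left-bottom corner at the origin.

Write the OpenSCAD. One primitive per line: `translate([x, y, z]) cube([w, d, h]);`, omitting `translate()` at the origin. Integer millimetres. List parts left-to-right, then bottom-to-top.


cube([40, 40, 1740]);
translate([40, 0, 420]) cube([80, 40, 40]);
translate([40, 0, 840]) cube([80, 40, 40]);
translate([40, 0, 1260]) cube([80, 40, 40]);
translate([120, 0, 0]) cube([40, 40, 1740]);


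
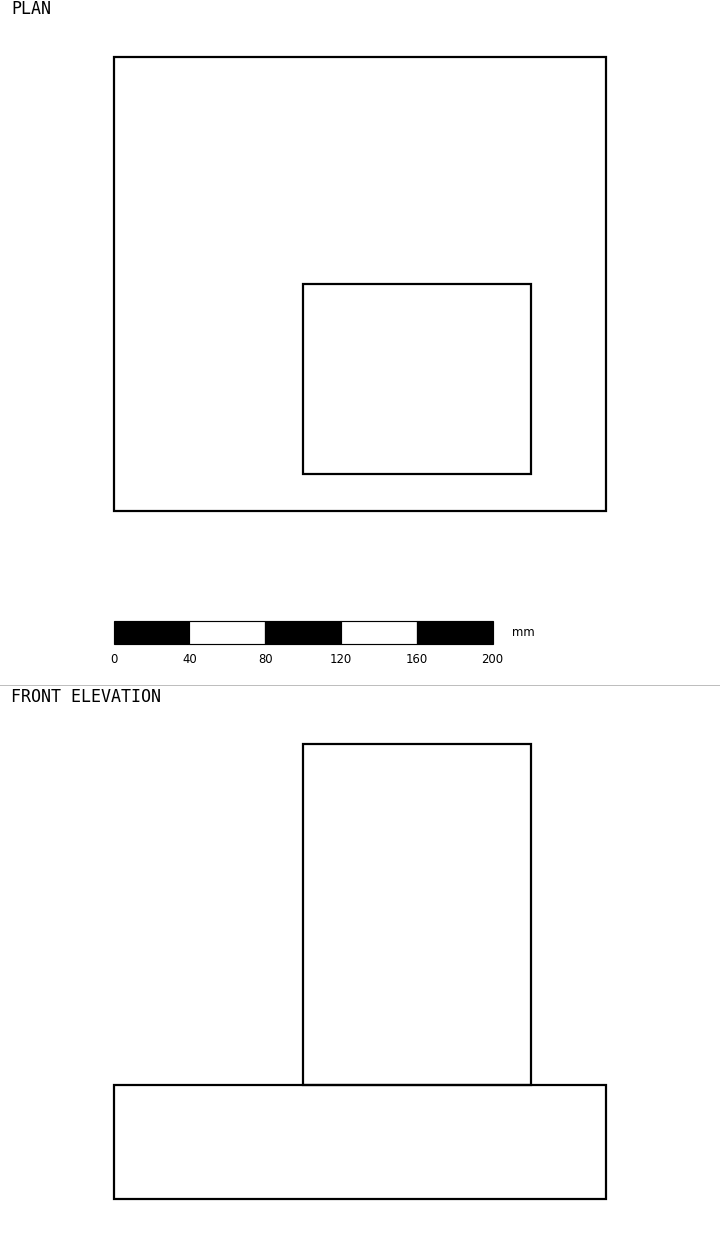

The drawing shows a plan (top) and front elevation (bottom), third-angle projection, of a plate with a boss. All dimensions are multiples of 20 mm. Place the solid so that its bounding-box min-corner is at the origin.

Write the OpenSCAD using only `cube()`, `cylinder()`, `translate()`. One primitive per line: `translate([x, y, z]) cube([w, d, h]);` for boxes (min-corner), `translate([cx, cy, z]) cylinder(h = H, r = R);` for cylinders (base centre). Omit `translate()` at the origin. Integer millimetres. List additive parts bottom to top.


cube([260, 240, 60]);
translate([100, 20, 60]) cube([120, 100, 180]);
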